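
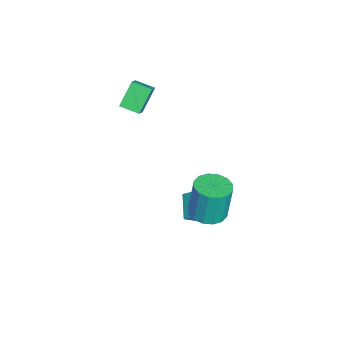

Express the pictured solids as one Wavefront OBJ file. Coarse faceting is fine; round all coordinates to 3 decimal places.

v -3.124 -1.378 4.278
v -2.3 -1.432 4.927
v -2.851 -0.312 4.02
v -2.027 -0.367 4.669
v -2.193 -1.913 3.051
v -1.369 -1.968 3.7
v -1.92 -0.848 2.793
v -1.096 -0.902 3.442
v -0.589 2.345 -2.916
v -0.135 3.717 -1.697
v 0.738 2.571 -3.664
v 1.192 3.942 -2.446
v -0.012 1.478 -2.154
v 0.442 2.849 -0.936
v 1.315 1.703 -2.903
v 1.769 3.075 -1.684
v 2.912 3.093 -0.346
v 3.851 3.463 -0.336
v 3.728 3.717 1.816
v 2.788 3.347 1.806
v 3.543 3.88 -0.403
v 3.42 4.133 1.749
v 3.065 4.085 -0.454
v 2.942 4.339 1.697
v 2.546 4.025 -0.477
v 2.423 4.279 1.675
v 2.125 3.716 -0.464
v 2.002 3.969 1.687
v 1.915 3.239 -0.42
v 1.792 3.493 1.732
v 1.972 2.723 -0.356
v 1.849 2.977 1.796
v 2.28 2.307 -0.289
v 2.157 2.56 1.863
v 2.758 2.101 -0.237
v 2.635 2.355 1.914
v 3.277 2.161 -0.215
v 3.154 2.415 1.937
v 3.698 2.471 -0.227
v 3.575 2.724 1.924
v 3.908 2.947 -0.272
v 3.785 3.201 1.88
f 2 4 1
f 5 2 1
f 1 4 3
f 3 5 1
f 2 8 4
f 6 2 5
f 6 8 2
f 4 8 3
f 7 5 3
f 3 8 7
f 7 6 5
f 8 6 7
f 10 12 9
f 13 10 9
f 9 12 11
f 11 13 9
f 10 16 12
f 14 10 13
f 14 16 10
f 12 16 11
f 15 13 11
f 11 16 15
f 15 14 13
f 16 14 15
f 18 17 21
f 18 21 19
f 19 21 22
f 19 22 20
f 21 17 23
f 21 23 22
f 22 23 24
f 22 24 20
f 23 17 25
f 23 25 24
f 24 25 26
f 24 26 20
f 25 17 27
f 25 27 26
f 26 27 28
f 26 28 20
f 27 17 29
f 27 29 28
f 28 29 30
f 28 30 20
f 29 17 31
f 29 31 30
f 30 31 32
f 30 32 20
f 31 17 33
f 31 33 32
f 32 33 34
f 32 34 20
f 33 17 35
f 33 35 34
f 34 35 36
f 34 36 20
f 35 17 37
f 35 37 36
f 36 37 38
f 36 38 20
f 37 17 39
f 37 39 38
f 38 39 40
f 38 40 20
f 39 17 41
f 39 41 40
f 40 41 42
f 40 42 20
f 41 17 18
f 41 18 42
f 42 18 19
f 42 19 20



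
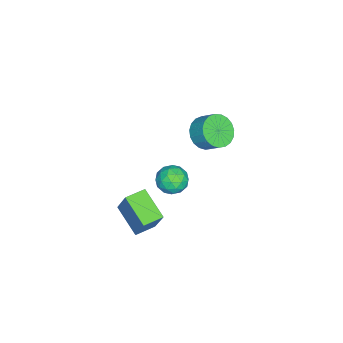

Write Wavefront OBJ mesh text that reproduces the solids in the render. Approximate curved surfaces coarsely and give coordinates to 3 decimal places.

v 0.036 -5.202 -2.544
v 0.545 -4.593 -0.918
v -0.857 -4.461 -2.542
v -0.348 -3.852 -0.916
v 1.108 -3.908 -3.364
v 1.617 -3.299 -1.738
v 0.215 -3.167 -3.362
v 0.724 -2.558 -1.736
v -3.227 -3.061 -3.341
v -2.79 -2.388 -2.881
v -2.87 -4.032 -2.259
v -2.433 -3.359 -1.799
v -3.355 -3.343 -1.876
v -3.575 -2.743 -2.545
v -2.085 -3.677 -2.595
v -2.305 -3.077 -3.264
v -2.084 -2.768 -2.42
v -2.869 -2.562 -1.976
v -2.791 -3.858 -3.164
v -3.576 -3.652 -2.72
v -3.04 -2.639 -3.206
v -2.62 -3.781 -1.934
v -3.162 -3.771 -1.979
v -2.905 -3.375 -1.709
v -3.501 -2.848 -3.009
v -3.244 -2.452 -2.739
v -3.577 -3.013 -2.148
v -2.416 -3.968 -2.401
v -2.159 -3.572 -2.131
v -2.755 -3.045 -3.431
v -2.498 -2.649 -3.161
v -2.083 -3.407 -2.992
v -2.368 -2.467 -2.665
v -2.158 -3.038 -2.029
v -1.953 -3.225 -2.496
v -2.083 -2.872 -2.89
v -2.829 -2.346 -2.404
v -2.619 -2.916 -1.768
v -3.161 -2.907 -1.813
v -3.291 -2.554 -2.206
v -2.414 -2.569 -2.133
v -3.041 -3.504 -3.372
v -2.831 -4.074 -2.736
v -2.369 -3.866 -2.934
v -2.499 -3.513 -3.327
v -3.502 -3.382 -3.111
v -3.292 -3.953 -2.475
v -3.577 -3.548 -2.25
v -3.707 -3.195 -2.644
v -3.246 -3.851 -3.007
v -1.605 -1.137 3.442
v -0.853 -1.673 3.701
v -0.562 -0.919 4.417
v -1.315 -0.383 4.158
v -0.699 -1.452 3.406
v -0.408 -0.698 4.122
v -0.703 -1.177 3.117
v -0.412 -0.423 3.833
v -0.863 -0.894 2.884
v -0.572 -0.14 3.601
v -1.151 -0.654 2.748
v -0.86 0.1 3.465
v -1.517 -0.497 2.732
v -1.226 0.257 3.448
v -1.899 -0.451 2.838
v -1.608 0.304 3.555
v -2.23 -0.523 3.049
v -1.939 0.231 3.766
v -2.453 -0.702 3.328
v -2.163 0.052 4.044
v -2.53 -0.956 3.626
v -2.239 -0.202 4.343
v -2.447 -1.241 3.893
v -2.156 -0.487 4.609
v -2.218 -1.508 4.081
v -1.927 -0.754 4.798
v -1.883 -1.711 4.159
v -1.592 -0.957 4.876
v -1.5 -1.815 4.113
v -1.209 -1.061 4.829
v -1.136 -1.802 3.951
v -0.845 -1.048 4.667
f 2 4 1
f 5 2 1
f 1 4 3
f 3 5 1
f 2 8 4
f 6 2 5
f 6 8 2
f 4 8 3
f 7 5 3
f 3 8 7
f 7 6 5
f 8 6 7
f 9 46 25
f 46 20 49
f 25 49 14
f 46 49 25
f 9 25 21
f 25 14 26
f 21 26 10
f 25 26 21
f 9 21 30
f 21 10 31
f 30 31 16
f 21 31 30
f 9 30 42
f 30 16 45
f 42 45 19
f 30 45 42
f 9 42 46
f 42 19 50
f 46 50 20
f 42 50 46
f 10 26 37
f 26 14 40
f 37 40 18
f 26 40 37
f 14 49 27
f 49 20 48
f 27 48 13
f 49 48 27
f 20 50 47
f 50 19 43
f 47 43 11
f 50 43 47
f 19 45 44
f 45 16 32
f 44 32 15
f 45 32 44
f 16 31 36
f 31 10 33
f 36 33 17
f 31 33 36
f 12 38 24
f 38 18 39
f 24 39 13
f 38 39 24
f 12 24 22
f 24 13 23
f 22 23 11
f 24 23 22
f 12 22 29
f 22 11 28
f 29 28 15
f 22 28 29
f 12 29 34
f 29 15 35
f 34 35 17
f 29 35 34
f 12 34 38
f 34 17 41
f 38 41 18
f 34 41 38
f 13 39 27
f 39 18 40
f 27 40 14
f 39 40 27
f 11 23 47
f 23 13 48
f 47 48 20
f 23 48 47
f 15 28 44
f 28 11 43
f 44 43 19
f 28 43 44
f 17 35 36
f 35 15 32
f 36 32 16
f 35 32 36
f 18 41 37
f 41 17 33
f 37 33 10
f 41 33 37
f 52 51 55
f 52 55 53
f 53 55 56
f 53 56 54
f 55 51 57
f 55 57 56
f 56 57 58
f 56 58 54
f 57 51 59
f 57 59 58
f 58 59 60
f 58 60 54
f 59 51 61
f 59 61 60
f 60 61 62
f 60 62 54
f 61 51 63
f 61 63 62
f 62 63 64
f 62 64 54
f 63 51 65
f 63 65 64
f 64 65 66
f 64 66 54
f 65 51 67
f 65 67 66
f 66 67 68
f 66 68 54
f 67 51 69
f 67 69 68
f 68 69 70
f 68 70 54
f 69 51 71
f 69 71 70
f 70 71 72
f 70 72 54
f 71 51 73
f 71 73 72
f 72 73 74
f 72 74 54
f 73 51 75
f 73 75 74
f 74 75 76
f 74 76 54
f 75 51 77
f 75 77 76
f 76 77 78
f 76 78 54
f 77 51 79
f 77 79 78
f 78 79 80
f 78 80 54
f 79 51 81
f 79 81 80
f 80 81 82
f 80 82 54
f 81 51 52
f 81 52 82
f 82 52 53
f 82 53 54



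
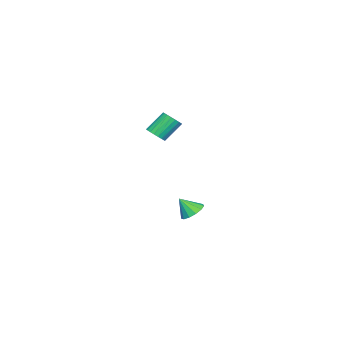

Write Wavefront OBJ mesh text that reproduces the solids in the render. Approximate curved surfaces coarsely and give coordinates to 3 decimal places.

v -2.065 3.255 -3.257
v -1.698 2.793 -3.688
v -1.835 2.605 -2.363
v -1.425 3.07 -3.556
v -1.354 3.406 -3.329
v -1.509 3.695 -3.08
v -1.84 3.843 -2.887
v -2.243 3.805 -2.812
v -2.589 3.593 -2.878
v -2.768 3.273 -3.064
v -2.724 2.948 -3.312
v -2.471 2.72 -3.543
v -2.088 2.663 -3.683
v 1.104 2.719 3.211
v 1.444 2.461 3.604
v 0.757 3.044 4.582
v 0.416 3.301 4.189
v 1.562 2.668 3.563
v 0.874 3.251 4.541
v 1.6 2.883 3.462
v 0.912 3.466 4.44
v 1.553 3.07 3.317
v 0.865 3.653 4.295
v 1.428 3.196 3.154
v 0.74 3.779 4.132
v 1.246 3.24 3.001
v 0.559 3.823 3.978
v 1.041 3.193 2.884
v 0.353 3.776 3.862
v 0.846 3.064 2.823
v 0.158 3.647 3.801
v 0.696 2.876 2.83
v 0.008 3.459 3.808
v 0.616 2.66 2.903
v -0.072 3.243 3.881
v 0.621 2.454 3.029
v -0.067 3.037 4.007
v 0.709 2.294 3.186
v 0.021 2.877 4.164
v 0.865 2.208 3.348
v 0.178 2.791 4.326
v 1.063 2.209 3.486
v 0.376 2.792 4.464
v 1.268 2.299 3.577
v 0.58 2.882 4.554
f 2 1 4
f 2 4 3
f 4 1 5
f 4 5 3
f 5 1 6
f 5 6 3
f 6 1 7
f 6 7 3
f 7 1 8
f 7 8 3
f 8 1 9
f 8 9 3
f 9 1 10
f 9 10 3
f 10 1 11
f 10 11 3
f 11 1 12
f 11 12 3
f 12 1 13
f 12 13 3
f 13 1 2
f 13 2 3
f 15 14 18
f 15 18 16
f 16 18 19
f 16 19 17
f 18 14 20
f 18 20 19
f 19 20 21
f 19 21 17
f 20 14 22
f 20 22 21
f 21 22 23
f 21 23 17
f 22 14 24
f 22 24 23
f 23 24 25
f 23 25 17
f 24 14 26
f 24 26 25
f 25 26 27
f 25 27 17
f 26 14 28
f 26 28 27
f 27 28 29
f 27 29 17
f 28 14 30
f 28 30 29
f 29 30 31
f 29 31 17
f 30 14 32
f 30 32 31
f 31 32 33
f 31 33 17
f 32 14 34
f 32 34 33
f 33 34 35
f 33 35 17
f 34 14 36
f 34 36 35
f 35 36 37
f 35 37 17
f 36 14 38
f 36 38 37
f 37 38 39
f 37 39 17
f 38 14 40
f 38 40 39
f 39 40 41
f 39 41 17
f 40 14 42
f 40 42 41
f 41 42 43
f 41 43 17
f 42 14 44
f 42 44 43
f 43 44 45
f 43 45 17
f 44 14 15
f 44 15 45
f 45 15 16
f 45 16 17



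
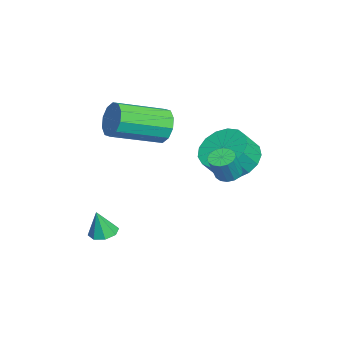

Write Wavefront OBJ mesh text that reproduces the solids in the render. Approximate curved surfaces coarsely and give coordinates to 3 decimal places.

v -3.389 -0.726 0.676
v -3.046 -0.327 1.292
v -2.188 -2.155 2
v -2.531 -2.554 1.384
v -3.498 -0.481 1.441
v -2.641 -2.31 2.148
v -3.909 -0.729 1.297
v -3.051 -2.558 2.005
v -4.121 -0.976 0.917
v -3.263 -2.805 1.624
v -4.053 -1.127 0.444
v -3.195 -2.956 1.151
v -3.732 -1.125 0.06
v -2.874 -2.953 0.768
v -3.279 -0.97 -0.088
v -2.422 -2.799 0.619
v -2.869 -0.722 0.055
v -2.011 -2.551 0.763
v -2.657 -0.475 0.436
v -1.799 -2.304 1.143
v -2.725 -0.324 0.909
v -1.867 -2.153 1.616
v -0.26 1.869 0.085
v 0.208 1.846 -0.116
v 0.629 1.608 0.895
v 0.16 1.631 1.095
v 0.177 2.098 -0.043
v 0.598 1.86 0.967
v 0.029 2.289 0.063
v 0.449 2.051 1.074
v -0.197 2.367 0.176
v 0.224 2.129 1.186
v -0.44 2.312 0.264
v -0.019 2.074 1.274
v -0.634 2.138 0.304
v -0.214 1.9 1.314
v -0.729 1.892 0.285
v -0.308 1.654 1.296
v -0.698 1.64 0.213
v -0.277 1.402 1.223
v -0.549 1.449 0.106
v -0.129 1.211 1.117
v -0.324 1.371 -0.006
v 0.097 1.133 1.004
v -0.081 1.426 -0.094
v 0.34 1.188 0.916
v 0.114 1.6 -0.134
v 0.534 1.362 0.876
v -3.378 1.986 -0.967
v -2.969 1.277 -1.625
v -2.513 0.766 -0.79
v -2.922 1.474 -0.133
v -2.616 1.634 -1.599
v -2.16 1.123 -0.764
v -2.438 2.072 -1.428
v -1.982 1.561 -0.593
v -2.476 2.49 -1.151
v -2.02 1.979 -0.316
v -2.72 2.793 -0.833
v -2.264 2.281 0.002
v -3.115 2.91 -0.545
v -2.659 2.399 0.29
v -3.57 2.816 -0.354
v -3.114 2.305 0.481
v -3.981 2.532 -0.304
v -3.525 2.02 0.531
v -4.254 2.122 -0.405
v -3.798 1.611 0.43
v -4.327 1.682 -0.636
v -3.871 1.17 0.199
v -4.182 1.311 -0.942
v -3.726 0.799 -0.107
v -3.853 1.094 -1.254
v -3.397 0.583 -0.42
v -3.415 1.082 -1.501
v -2.959 0.571 -0.666
v -0.305 -2.627 -3.254
v 0.256 -2.487 -3.301
v -0.155 -2.853 -2.146
v 0.002 -2.138 -3.196
v -0.432 -2.076 -3.124
v -0.791 -2.337 -3.128
v -0.866 -2.767 -3.206
v -0.612 -3.116 -3.312
v -0.178 -3.178 -3.383
v 0.181 -2.918 -3.379
f 2 1 5
f 2 5 3
f 3 5 6
f 3 6 4
f 5 1 7
f 5 7 6
f 6 7 8
f 6 8 4
f 7 1 9
f 7 9 8
f 8 9 10
f 8 10 4
f 9 1 11
f 9 11 10
f 10 11 12
f 10 12 4
f 11 1 13
f 11 13 12
f 12 13 14
f 12 14 4
f 13 1 15
f 13 15 14
f 14 15 16
f 14 16 4
f 15 1 17
f 15 17 16
f 16 17 18
f 16 18 4
f 17 1 19
f 17 19 18
f 18 19 20
f 18 20 4
f 19 1 21
f 19 21 20
f 20 21 22
f 20 22 4
f 21 1 2
f 21 2 22
f 22 2 3
f 22 3 4
f 24 23 27
f 24 27 25
f 25 27 28
f 25 28 26
f 27 23 29
f 27 29 28
f 28 29 30
f 28 30 26
f 29 23 31
f 29 31 30
f 30 31 32
f 30 32 26
f 31 23 33
f 31 33 32
f 32 33 34
f 32 34 26
f 33 23 35
f 33 35 34
f 34 35 36
f 34 36 26
f 35 23 37
f 35 37 36
f 36 37 38
f 36 38 26
f 37 23 39
f 37 39 38
f 38 39 40
f 38 40 26
f 39 23 41
f 39 41 40
f 40 41 42
f 40 42 26
f 41 23 43
f 41 43 42
f 42 43 44
f 42 44 26
f 43 23 45
f 43 45 44
f 44 45 46
f 44 46 26
f 45 23 47
f 45 47 46
f 46 47 48
f 46 48 26
f 47 23 24
f 47 24 48
f 48 24 25
f 48 25 26
f 50 49 53
f 50 53 51
f 51 53 54
f 51 54 52
f 53 49 55
f 53 55 54
f 54 55 56
f 54 56 52
f 55 49 57
f 55 57 56
f 56 57 58
f 56 58 52
f 57 49 59
f 57 59 58
f 58 59 60
f 58 60 52
f 59 49 61
f 59 61 60
f 60 61 62
f 60 62 52
f 61 49 63
f 61 63 62
f 62 63 64
f 62 64 52
f 63 49 65
f 63 65 64
f 64 65 66
f 64 66 52
f 65 49 67
f 65 67 66
f 66 67 68
f 66 68 52
f 67 49 69
f 67 69 68
f 68 69 70
f 68 70 52
f 69 49 71
f 69 71 70
f 70 71 72
f 70 72 52
f 71 49 73
f 71 73 72
f 72 73 74
f 72 74 52
f 73 49 75
f 73 75 74
f 74 75 76
f 74 76 52
f 75 49 50
f 75 50 76
f 76 50 51
f 76 51 52
f 78 77 80
f 78 80 79
f 80 77 81
f 80 81 79
f 81 77 82
f 81 82 79
f 82 77 83
f 82 83 79
f 83 77 84
f 83 84 79
f 84 77 85
f 84 85 79
f 85 77 86
f 85 86 79
f 86 77 78
f 86 78 79



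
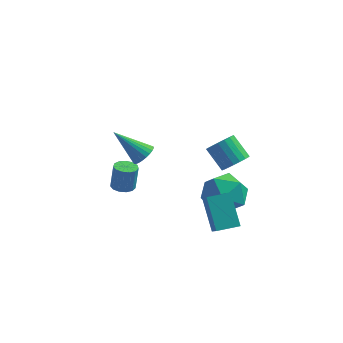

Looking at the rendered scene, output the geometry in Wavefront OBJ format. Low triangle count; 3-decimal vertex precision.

v 0.075 1.421 -2.801
v 1.11 1.831 -2.279
v 1.09 -0.071 -3.641
v 2.125 0.339 -3.119
v 1.237 -0.15 -2.423
v 0.609 0.772 -1.903
v 1.591 0.988 -4.017
v 0.963 1.91 -3.497
v 2.047 1.563 -3.03
v 1.828 0.86 -2.044
v 0.372 0.9 -3.876
v 0.153 0.197 -2.89
v -3.814 1.511 -3.915
v -3.229 1.559 -3.972
v -3.12 1.757 -2.681
v -3.706 1.709 -2.625
v -3.352 1.866 -4.008
v -3.244 2.063 -2.718
v -3.622 2.06 -4.015
v -3.513 2.257 -2.725
v -3.953 2.08 -3.991
v -3.844 2.277 -2.7
v -4.24 1.919 -3.942
v -4.131 2.117 -2.651
v -4.392 1.629 -3.885
v -4.283 1.826 -2.594
v -4.36 1.301 -3.837
v -4.252 1.499 -2.547
v -4.155 1.04 -3.815
v -4.047 1.238 -2.524
v -3.842 0.929 -3.824
v -3.734 1.127 -2.533
v -3.52 1.002 -3.862
v -3.412 1.2 -2.572
v -3.292 1.237 -3.917
v -3.183 1.435 -2.627
v -2.853 1.717 -1.652
v -2.422 1.639 -1.172
v -4.287 1.803 -0.348
v -2.426 1.891 -1.194
v -2.496 2.118 -1.286
v -2.62 2.283 -1.433
v -2.779 2.362 -1.614
v -2.95 2.342 -1.8
v -3.106 2.228 -1.964
v -3.224 2.036 -2.08
v -3.285 1.795 -2.132
v -3.28 1.542 -2.11
v -3.211 1.316 -2.019
v -3.087 1.151 -1.871
v -2.927 1.072 -1.691
v -2.756 1.091 -1.504
v -2.6 1.206 -1.34
v -2.483 1.398 -1.224
v 2.211 -2.396 2.032
v 2.611 -1.835 2.071
v 1.808 -1.323 2.927
v 1.409 -1.884 2.888
v 2.415 -1.764 1.846
v 1.613 -1.252 2.701
v 2.179 -1.818 1.657
v 1.377 -1.306 2.512
v 1.95 -1.986 1.542
v 1.147 -1.475 2.398
v 1.772 -2.236 1.525
v 0.969 -1.725 2.38
v 1.681 -2.518 1.608
v 0.878 -2.006 2.463
v 1.695 -2.775 1.775
v 0.893 -2.263 2.631
v 1.812 -2.957 1.993
v 1.009 -2.445 2.849
v 2.007 -3.028 2.219
v 1.205 -2.516 3.074
v 2.243 -2.974 2.408
v 1.441 -2.462 3.263
v 2.473 -2.805 2.522
v 1.67 -2.294 3.378
v 2.651 -2.555 2.54
v 1.848 -2.044 3.395
v 2.742 -2.274 2.457
v 1.939 -1.762 3.312
v 2.727 -2.017 2.289
v 1.925 -1.505 3.145
v 0.623 -1.709 -1.193
v 0.949 -2.353 -0.53
v 1.569 -1.17 -1.134
v 1.895 -1.814 -0.471
v 1.285 -2.726 -2.509
v 1.611 -3.37 -1.846
v 2.231 -2.187 -2.45
v 2.557 -2.831 -1.787
f 1 12 6
f 1 6 2
f 1 2 8
f 1 8 11
f 1 11 12
f 2 6 10
f 6 12 5
f 12 11 3
f 11 8 7
f 8 2 9
f 4 10 5
f 4 5 3
f 4 3 7
f 4 7 9
f 4 9 10
f 5 10 6
f 3 5 12
f 7 3 11
f 9 7 8
f 10 9 2
f 14 13 17
f 14 17 15
f 15 17 18
f 15 18 16
f 17 13 19
f 17 19 18
f 18 19 20
f 18 20 16
f 19 13 21
f 19 21 20
f 20 21 22
f 20 22 16
f 21 13 23
f 21 23 22
f 22 23 24
f 22 24 16
f 23 13 25
f 23 25 24
f 24 25 26
f 24 26 16
f 25 13 27
f 25 27 26
f 26 27 28
f 26 28 16
f 27 13 29
f 27 29 28
f 28 29 30
f 28 30 16
f 29 13 31
f 29 31 30
f 30 31 32
f 30 32 16
f 31 13 33
f 31 33 32
f 32 33 34
f 32 34 16
f 33 13 35
f 33 35 34
f 34 35 36
f 34 36 16
f 35 13 14
f 35 14 36
f 36 14 15
f 36 15 16
f 38 37 40
f 38 40 39
f 40 37 41
f 40 41 39
f 41 37 42
f 41 42 39
f 42 37 43
f 42 43 39
f 43 37 44
f 43 44 39
f 44 37 45
f 44 45 39
f 45 37 46
f 45 46 39
f 46 37 47
f 46 47 39
f 47 37 48
f 47 48 39
f 48 37 49
f 48 49 39
f 49 37 50
f 49 50 39
f 50 37 51
f 50 51 39
f 51 37 52
f 51 52 39
f 52 37 53
f 52 53 39
f 53 37 54
f 53 54 39
f 54 37 38
f 54 38 39
f 56 55 59
f 56 59 57
f 57 59 60
f 57 60 58
f 59 55 61
f 59 61 60
f 60 61 62
f 60 62 58
f 61 55 63
f 61 63 62
f 62 63 64
f 62 64 58
f 63 55 65
f 63 65 64
f 64 65 66
f 64 66 58
f 65 55 67
f 65 67 66
f 66 67 68
f 66 68 58
f 67 55 69
f 67 69 68
f 68 69 70
f 68 70 58
f 69 55 71
f 69 71 70
f 70 71 72
f 70 72 58
f 71 55 73
f 71 73 72
f 72 73 74
f 72 74 58
f 73 55 75
f 73 75 74
f 74 75 76
f 74 76 58
f 75 55 77
f 75 77 76
f 76 77 78
f 76 78 58
f 77 55 79
f 77 79 78
f 78 79 80
f 78 80 58
f 79 55 81
f 79 81 80
f 80 81 82
f 80 82 58
f 81 55 83
f 81 83 82
f 82 83 84
f 82 84 58
f 83 55 56
f 83 56 84
f 84 56 57
f 84 57 58
f 86 88 85
f 89 86 85
f 85 88 87
f 87 89 85
f 86 92 88
f 90 86 89
f 90 92 86
f 88 92 87
f 91 89 87
f 87 92 91
f 91 90 89
f 92 90 91



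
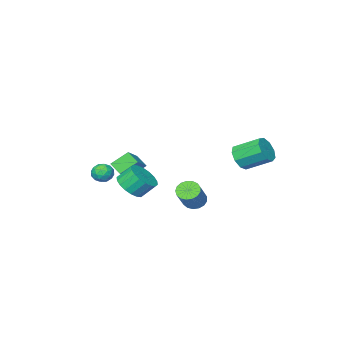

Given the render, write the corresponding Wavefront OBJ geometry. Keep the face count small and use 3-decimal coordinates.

v -0.921 2.925 0.485
v -0.435 3.515 0.093
v -1.252 4.726 0.902
v -1.739 4.135 1.295
v -0.916 3.405 -0.228
v -1.733 4.616 0.581
v -1.399 3.07 -0.215
v -2.216 4.281 0.594
v -1.659 2.667 0.126
v -2.476 3.878 0.935
v -1.573 2.384 0.635
v -2.391 3.595 1.444
v -1.183 2.355 1.074
v -2.001 3.565 1.883
v -0.67 2.592 1.238
v -1.488 3.802 2.047
v -0.275 2.984 1.049
v -1.092 4.195 1.858
v -0.182 3.349 0.597
v -0.999 4.56 1.406
v 3.49 -3.1 -1.42
v 3.912 -3.273 -1.943
v 2.908 -4.047 -1.577
v 3.33 -4.22 -2.1
v 3.568 -4.22 -1.449
v 3.928 -3.635 -1.351
v 2.892 -3.685 -2.169
v 3.252 -3.1 -2.071
v 3.542 -3.634 -2.406
v 3.96 -3.965 -1.961
v 2.86 -3.355 -1.559
v 3.278 -3.686 -1.114
v 3.752 -3.103 -1.668
v 3.068 -4.217 -1.852
v 3.208 -4.217 -1.469
v 3.456 -4.318 -1.777
v 3.762 -3.316 -1.32
v 4.009 -3.417 -1.628
v 3.807 -3.974 -1.337
v 2.811 -3.903 -1.892
v 3.058 -4.004 -2.2
v 3.364 -3.002 -1.743
v 3.612 -3.103 -2.051
v 3.013 -3.346 -2.183
v 3.783 -3.417 -2.247
v 3.44 -3.974 -2.34
v 3.183 -3.66 -2.38
v 3.395 -3.316 -2.323
v 4.028 -3.611 -1.986
v 3.686 -4.168 -2.078
v 3.826 -4.168 -1.695
v 4.038 -3.824 -1.638
v 3.811 -3.824 -2.258
v 3.134 -3.152 -1.442
v 2.792 -3.709 -1.534
v 2.782 -3.496 -1.882
v 2.994 -3.152 -1.825
v 3.38 -3.346 -1.18
v 3.037 -3.903 -1.273
v 3.425 -4.004 -1.197
v 3.637 -3.66 -1.14
v 3.009 -3.496 -1.262
v 2.034 -3.093 -2.277
v 2.125 -3.846 -1.756
v 1.154 -2.639 -1.467
v 1.244 -3.392 -0.946
v 3.156 -2.388 -1.454
v 3.246 -3.141 -0.933
v 2.275 -1.934 -0.644
v 2.366 -2.687 -0.123
v 4.242 -0.005 -1.278
v 5.076 0.237 -0.87
v 4.513 0.768 -0.034
v 3.678 0.525 -0.442
v 4.999 0.567 -1.131
v 4.435 1.097 -0.295
v 4.771 0.782 -1.422
v 4.208 1.313 -0.585
v 4.439 0.842 -1.683
v 3.875 1.373 -0.846
v 4.068 0.734 -1.865
v 3.504 1.265 -1.028
v 3.731 0.48 -1.93
v 3.167 1.011 -1.093
v 3.495 0.129 -1.867
v 2.932 0.66 -1.03
v 3.407 -0.248 -1.686
v 2.844 0.283 -0.85
v 3.485 -0.577 -1.425
v 2.921 -0.047 -0.589
v 3.712 -0.793 -1.135
v 3.149 -0.262 -0.298
v 4.045 -0.853 -0.874
v 3.481 -0.322 -0.037
v 4.416 -0.745 -0.692
v 3.852 -0.214 0.145
v 4.753 -0.491 -0.627
v 4.189 0.04 0.21
v 4.988 -0.14 -0.69
v 4.425 0.391 0.147
v 1.01 1.465 -2.663
v 1.569 1.202 -2.971
v 2.549 1.853 -1.744
v 1.99 2.115 -1.437
v 1.538 1.502 -3.106
v 2.519 2.153 -1.879
v 1.386 1.794 -3.139
v 2.367 2.444 -1.912
v 1.148 2.01 -3.063
v 2.129 2.66 -1.836
v 0.879 2.101 -2.896
v 1.859 2.752 -1.669
v 0.639 2.046 -2.676
v 1.619 2.697 -1.449
v 0.484 1.859 -2.452
v 1.465 2.509 -1.225
v 0.45 1.581 -2.277
v 1.43 2.231 -1.05
v 0.544 1.276 -2.191
v 1.524 1.927 -0.964
v 0.744 1.015 -2.213
v 1.725 1.665 -0.986
v 1.006 0.856 -2.338
v 1.986 1.507 -1.111
v 1.268 0.837 -2.537
v 2.249 1.488 -1.311
v 1.471 0.962 -2.766
v 2.452 1.613 -1.539
f 2 1 5
f 2 5 3
f 3 5 6
f 3 6 4
f 5 1 7
f 5 7 6
f 6 7 8
f 6 8 4
f 7 1 9
f 7 9 8
f 8 9 10
f 8 10 4
f 9 1 11
f 9 11 10
f 10 11 12
f 10 12 4
f 11 1 13
f 11 13 12
f 12 13 14
f 12 14 4
f 13 1 15
f 13 15 14
f 14 15 16
f 14 16 4
f 15 1 17
f 15 17 16
f 16 17 18
f 16 18 4
f 17 1 19
f 17 19 18
f 18 19 20
f 18 20 4
f 19 1 2
f 19 2 20
f 20 2 3
f 20 3 4
f 21 58 37
f 58 32 61
f 37 61 26
f 58 61 37
f 21 37 33
f 37 26 38
f 33 38 22
f 37 38 33
f 21 33 42
f 33 22 43
f 42 43 28
f 33 43 42
f 21 42 54
f 42 28 57
f 54 57 31
f 42 57 54
f 21 54 58
f 54 31 62
f 58 62 32
f 54 62 58
f 22 38 49
f 38 26 52
f 49 52 30
f 38 52 49
f 26 61 39
f 61 32 60
f 39 60 25
f 61 60 39
f 32 62 59
f 62 31 55
f 59 55 23
f 62 55 59
f 31 57 56
f 57 28 44
f 56 44 27
f 57 44 56
f 28 43 48
f 43 22 45
f 48 45 29
f 43 45 48
f 24 50 36
f 50 30 51
f 36 51 25
f 50 51 36
f 24 36 34
f 36 25 35
f 34 35 23
f 36 35 34
f 24 34 41
f 34 23 40
f 41 40 27
f 34 40 41
f 24 41 46
f 41 27 47
f 46 47 29
f 41 47 46
f 24 46 50
f 46 29 53
f 50 53 30
f 46 53 50
f 25 51 39
f 51 30 52
f 39 52 26
f 51 52 39
f 23 35 59
f 35 25 60
f 59 60 32
f 35 60 59
f 27 40 56
f 40 23 55
f 56 55 31
f 40 55 56
f 29 47 48
f 47 27 44
f 48 44 28
f 47 44 48
f 30 53 49
f 53 29 45
f 49 45 22
f 53 45 49
f 64 66 63
f 67 64 63
f 63 66 65
f 65 67 63
f 64 70 66
f 68 64 67
f 68 70 64
f 66 70 65
f 69 67 65
f 65 70 69
f 69 68 67
f 70 68 69
f 72 71 75
f 72 75 73
f 73 75 76
f 73 76 74
f 75 71 77
f 75 77 76
f 76 77 78
f 76 78 74
f 77 71 79
f 77 79 78
f 78 79 80
f 78 80 74
f 79 71 81
f 79 81 80
f 80 81 82
f 80 82 74
f 81 71 83
f 81 83 82
f 82 83 84
f 82 84 74
f 83 71 85
f 83 85 84
f 84 85 86
f 84 86 74
f 85 71 87
f 85 87 86
f 86 87 88
f 86 88 74
f 87 71 89
f 87 89 88
f 88 89 90
f 88 90 74
f 89 71 91
f 89 91 90
f 90 91 92
f 90 92 74
f 91 71 93
f 91 93 92
f 92 93 94
f 92 94 74
f 93 71 95
f 93 95 94
f 94 95 96
f 94 96 74
f 95 71 97
f 95 97 96
f 96 97 98
f 96 98 74
f 97 71 99
f 97 99 98
f 98 99 100
f 98 100 74
f 99 71 72
f 99 72 100
f 100 72 73
f 100 73 74
f 102 101 105
f 102 105 103
f 103 105 106
f 103 106 104
f 105 101 107
f 105 107 106
f 106 107 108
f 106 108 104
f 107 101 109
f 107 109 108
f 108 109 110
f 108 110 104
f 109 101 111
f 109 111 110
f 110 111 112
f 110 112 104
f 111 101 113
f 111 113 112
f 112 113 114
f 112 114 104
f 113 101 115
f 113 115 114
f 114 115 116
f 114 116 104
f 115 101 117
f 115 117 116
f 116 117 118
f 116 118 104
f 117 101 119
f 117 119 118
f 118 119 120
f 118 120 104
f 119 101 121
f 119 121 120
f 120 121 122
f 120 122 104
f 121 101 123
f 121 123 122
f 122 123 124
f 122 124 104
f 123 101 125
f 123 125 124
f 124 125 126
f 124 126 104
f 125 101 127
f 125 127 126
f 126 127 128
f 126 128 104
f 127 101 102
f 127 102 128
f 128 102 103
f 128 103 104



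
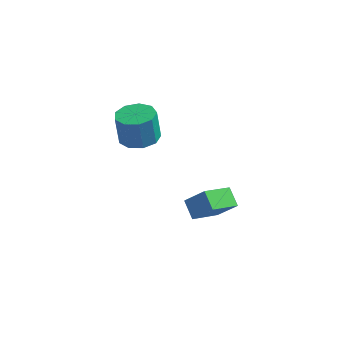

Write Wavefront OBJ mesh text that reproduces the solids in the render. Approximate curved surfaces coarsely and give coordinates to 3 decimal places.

v 3.19 0.948 -2.788
v 2.587 -0.072 -2.229
v 3.917 0.941 -2.016
v 3.313 -0.079 -1.457
v 3.647 0.439 -3.223
v 3.043 -0.581 -2.664
v 4.373 0.432 -2.451
v 3.77 -0.588 -1.892
v 1.112 -0.457 1.252
v 1.485 0.171 1.265
v 1.32 0.244 2.421
v 0.948 -0.383 2.408
v 1 0.262 1.19
v 0.835 0.335 2.346
v 0.567 0.017 1.144
v 0.402 0.09 2.3
v 0.39 -0.45 1.148
v 0.225 -0.376 2.304
v 0.551 -0.92 1.201
v 0.386 -0.846 2.357
v 0.974 -1.173 1.278
v 0.809 -1.099 2.434
v 1.462 -1.091 1.342
v 1.297 -1.017 2.498
v 1.787 -0.712 1.365
v 1.622 -0.639 2.521
v 1.796 -0.214 1.334
v 1.631 -0.14 2.49
f 2 4 1
f 5 2 1
f 1 4 3
f 3 5 1
f 2 8 4
f 6 2 5
f 6 8 2
f 4 8 3
f 7 5 3
f 3 8 7
f 7 6 5
f 8 6 7
f 10 9 13
f 10 13 11
f 11 13 14
f 11 14 12
f 13 9 15
f 13 15 14
f 14 15 16
f 14 16 12
f 15 9 17
f 15 17 16
f 16 17 18
f 16 18 12
f 17 9 19
f 17 19 18
f 18 19 20
f 18 20 12
f 19 9 21
f 19 21 20
f 20 21 22
f 20 22 12
f 21 9 23
f 21 23 22
f 22 23 24
f 22 24 12
f 23 9 25
f 23 25 24
f 24 25 26
f 24 26 12
f 25 9 27
f 25 27 26
f 26 27 28
f 26 28 12
f 27 9 10
f 27 10 28
f 28 10 11
f 28 11 12



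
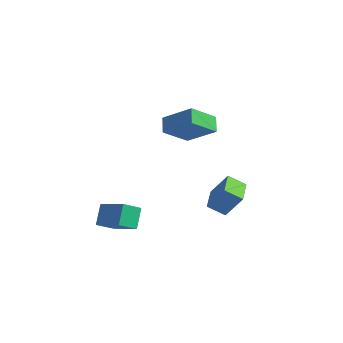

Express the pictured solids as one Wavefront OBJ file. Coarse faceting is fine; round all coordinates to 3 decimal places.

v 2.045 4.595 -2.315
v 1.499 3.877 -1.72
v 2.843 5.036 -1.049
v 2.297 4.318 -0.454
v 3.143 3.502 -2.626
v 2.597 2.784 -2.031
v 3.941 3.943 -1.36
v 3.395 3.225 -0.765
v 1.732 0.773 3.192
v 1.144 1.197 3.866
v 1.745 2.242 2.279
v 1.156 2.666 2.952
v 3.244 1.354 4.148
v 2.655 1.778 4.821
v 3.256 2.823 3.234
v 2.668 3.247 3.908
v -0.022 -0.624 -2.156
v -0.049 -1.646 -1.608
v 1.548 -0.388 -1.639
v 1.521 -1.41 -1.091
v 0.419 -1.21 -3.229
v 0.392 -2.232 -2.681
v 1.989 -0.974 -2.712
v 1.962 -1.996 -2.164
f 2 4 1
f 5 2 1
f 1 4 3
f 3 5 1
f 2 8 4
f 6 2 5
f 6 8 2
f 4 8 3
f 7 5 3
f 3 8 7
f 7 6 5
f 8 6 7
f 10 12 9
f 13 10 9
f 9 12 11
f 11 13 9
f 10 16 12
f 14 10 13
f 14 16 10
f 12 16 11
f 15 13 11
f 11 16 15
f 15 14 13
f 16 14 15
f 18 20 17
f 21 18 17
f 17 20 19
f 19 21 17
f 18 24 20
f 22 18 21
f 22 24 18
f 20 24 19
f 23 21 19
f 19 24 23
f 23 22 21
f 24 22 23



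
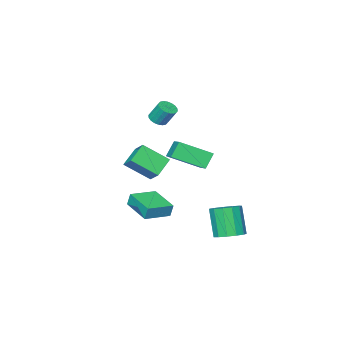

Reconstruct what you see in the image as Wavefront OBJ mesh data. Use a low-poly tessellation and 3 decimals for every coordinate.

v -3.295 1.962 -0.208
v -3.962 1.879 0.749
v -2.357 3.53 0.581
v -3.024 3.447 1.538
v -1.856 0.653 0.682
v -2.523 0.57 1.639
v -0.918 2.221 1.471
v -1.585 2.138 2.428
v -2.956 -1.398 2.657
v -2.593 -0.924 2.455
v -2.821 -0.288 3.542
v -3.184 -0.762 3.743
v -2.847 -0.853 2.36
v -3.075 -0.217 3.447
v -3.122 -0.89 2.324
v -3.351 -0.253 3.411
v -3.365 -1.027 2.353
v -3.593 -0.391 3.44
v -3.526 -1.238 2.443
v -3.755 -0.602 3.53
v -3.575 -1.481 2.575
v -3.803 -0.844 3.662
v -3.501 -1.707 2.723
v -3.729 -1.071 3.81
v -3.319 -1.872 2.858
v -3.547 -1.236 3.945
v -3.065 -1.943 2.953
v -3.293 -1.307 4.04
v -2.789 -1.907 2.989
v -3.018 -1.27 4.076
v -2.547 -1.769 2.96
v -2.775 -1.133 4.047
v -2.385 -1.558 2.87
v -2.614 -0.922 3.957
v -2.337 -1.316 2.738
v -2.565 -0.679 3.825
v -2.411 -1.089 2.59
v -2.639 -0.453 3.677
v -3.462 4.399 -4.847
v -2.769 4.945 -4.469
v -3.125 4.126 -2.635
v -3.818 3.581 -3.013
v -3.226 5.231 -4.43
v -3.582 4.412 -2.596
v -3.759 5.253 -4.523
v -4.115 4.434 -2.689
v -4.197 5.004 -4.72
v -4.553 4.185 -2.886
v -4.402 4.563 -4.956
v -4.758 3.744 -3.122
v -4.308 4.07 -5.158
v -4.664 3.251 -3.324
v -3.946 3.682 -5.262
v -4.302 2.863 -3.427
v -3.43 3.521 -5.233
v -3.786 2.702 -3.399
v -2.925 3.64 -5.082
v -3.281 2.821 -3.248
v -2.589 3.999 -4.856
v -2.945 3.18 -3.022
v -2.531 4.486 -4.628
v -2.887 3.667 -2.794
v -2.84 -1.812 -4.299
v -2.943 -1.641 -3.432
v -2.569 0.158 -4.655
v -2.671 0.329 -3.788
v -1.089 -2.009 -4.052
v -1.191 -1.838 -3.185
v -0.817 -0.039 -4.408
v -0.92 0.132 -3.541
v -3.674 -4.452 -1.141
v -3.457 -3.458 -0.364
v -4.811 -3.291 -2.307
v -4.594 -2.298 -1.53
v -2.466 -4.082 -1.95
v -2.249 -3.089 -1.173
v -3.603 -2.922 -3.116
v -3.386 -1.928 -2.339
f 2 4 1
f 5 2 1
f 1 4 3
f 3 5 1
f 2 8 4
f 6 2 5
f 6 8 2
f 4 8 3
f 7 5 3
f 3 8 7
f 7 6 5
f 8 6 7
f 10 9 13
f 10 13 11
f 11 13 14
f 11 14 12
f 13 9 15
f 13 15 14
f 14 15 16
f 14 16 12
f 15 9 17
f 15 17 16
f 16 17 18
f 16 18 12
f 17 9 19
f 17 19 18
f 18 19 20
f 18 20 12
f 19 9 21
f 19 21 20
f 20 21 22
f 20 22 12
f 21 9 23
f 21 23 22
f 22 23 24
f 22 24 12
f 23 9 25
f 23 25 24
f 24 25 26
f 24 26 12
f 25 9 27
f 25 27 26
f 26 27 28
f 26 28 12
f 27 9 29
f 27 29 28
f 28 29 30
f 28 30 12
f 29 9 31
f 29 31 30
f 30 31 32
f 30 32 12
f 31 9 33
f 31 33 32
f 32 33 34
f 32 34 12
f 33 9 35
f 33 35 34
f 34 35 36
f 34 36 12
f 35 9 37
f 35 37 36
f 36 37 38
f 36 38 12
f 37 9 10
f 37 10 38
f 38 10 11
f 38 11 12
f 40 39 43
f 40 43 41
f 41 43 44
f 41 44 42
f 43 39 45
f 43 45 44
f 44 45 46
f 44 46 42
f 45 39 47
f 45 47 46
f 46 47 48
f 46 48 42
f 47 39 49
f 47 49 48
f 48 49 50
f 48 50 42
f 49 39 51
f 49 51 50
f 50 51 52
f 50 52 42
f 51 39 53
f 51 53 52
f 52 53 54
f 52 54 42
f 53 39 55
f 53 55 54
f 54 55 56
f 54 56 42
f 55 39 57
f 55 57 56
f 56 57 58
f 56 58 42
f 57 39 59
f 57 59 58
f 58 59 60
f 58 60 42
f 59 39 61
f 59 61 60
f 60 61 62
f 60 62 42
f 61 39 40
f 61 40 62
f 62 40 41
f 62 41 42
f 64 66 63
f 67 64 63
f 63 66 65
f 65 67 63
f 64 70 66
f 68 64 67
f 68 70 64
f 66 70 65
f 69 67 65
f 65 70 69
f 69 68 67
f 70 68 69
f 72 74 71
f 75 72 71
f 71 74 73
f 73 75 71
f 72 78 74
f 76 72 75
f 76 78 72
f 74 78 73
f 77 75 73
f 73 78 77
f 77 76 75
f 78 76 77



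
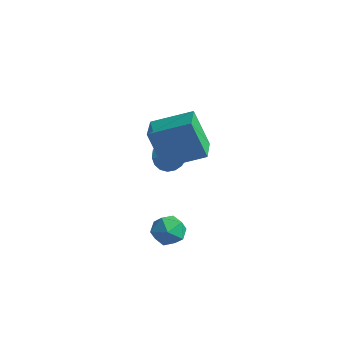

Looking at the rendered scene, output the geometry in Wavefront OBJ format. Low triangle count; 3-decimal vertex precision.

v -2.89 0.258 -0.037
v -2.515 0.686 -0.834
v -1.81 0.082 0.377
v -2.566 1.021 -0.559
v -2.681 1.204 -0.181
v -2.838 1.2 0.226
v -3.004 1.01 0.581
v -3.149 0.67 0.814
v -3.242 0.249 0.878
v -3.265 -0.171 0.761
v -3.214 -0.505 0.486
v -3.099 -0.689 0.107
v -2.943 -0.685 -0.3
v -2.776 -0.494 -0.655
v -2.632 -0.155 -0.887
v -2.539 0.267 -0.951
v -0.28 -2.818 1.807
v -1.039 -3.059 3.717
v -1.364 -1.51 1.541
v -2.123 -1.751 3.451
v 1.123 -1.509 2.529
v 0.364 -1.75 4.439
v 0.039 -0.201 2.263
v -0.72 -0.442 4.173
v -0.863 -2.841 -2.073
v -0.341 -2.14 -1.769
v 0.341 -3.46 -2.711
v 0.863 -2.759 -2.407
v 0.512 -3.369 -1.806
v -0.232 -2.986 -1.412
v 0.232 -2.614 -3.068
v -0.512 -2.231 -2.674
v 0.336 -1.999 -2.384
v 0.508 -2.466 -1.604
v -0.508 -3.134 -2.876
v -0.336 -3.601 -2.096
f 2 1 4
f 2 4 3
f 4 1 5
f 4 5 3
f 5 1 6
f 5 6 3
f 6 1 7
f 6 7 3
f 7 1 8
f 7 8 3
f 8 1 9
f 8 9 3
f 9 1 10
f 9 10 3
f 10 1 11
f 10 11 3
f 11 1 12
f 11 12 3
f 12 1 13
f 12 13 3
f 13 1 14
f 13 14 3
f 14 1 15
f 14 15 3
f 15 1 16
f 15 16 3
f 16 1 2
f 16 2 3
f 18 20 17
f 21 18 17
f 17 20 19
f 19 21 17
f 18 24 20
f 22 18 21
f 22 24 18
f 20 24 19
f 23 21 19
f 19 24 23
f 23 22 21
f 24 22 23
f 25 36 30
f 25 30 26
f 25 26 32
f 25 32 35
f 25 35 36
f 26 30 34
f 30 36 29
f 36 35 27
f 35 32 31
f 32 26 33
f 28 34 29
f 28 29 27
f 28 27 31
f 28 31 33
f 28 33 34
f 29 34 30
f 27 29 36
f 31 27 35
f 33 31 32
f 34 33 26



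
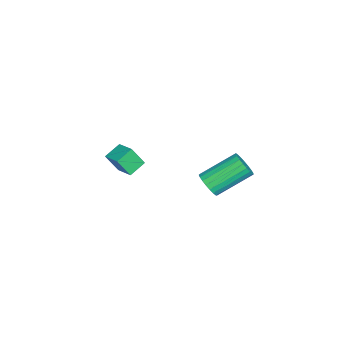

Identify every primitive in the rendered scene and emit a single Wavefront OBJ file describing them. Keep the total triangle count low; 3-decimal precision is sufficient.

v 4.179 0.61 -1.769
v 4.519 0.448 -1.252
v 3.721 1.827 -0.293
v 3.381 1.99 -0.811
v 4.68 0.623 -1.371
v 3.881 2.003 -0.412
v 4.754 0.797 -1.559
v 3.956 2.176 -0.6
v 4.729 0.938 -1.783
v 3.93 2.317 -0.824
v 4.609 1.023 -2.005
v 3.81 2.402 -1.046
v 4.414 1.036 -2.186
v 3.615 2.415 -1.227
v 4.179 0.975 -2.295
v 3.38 2.355 -1.336
v 3.944 0.852 -2.313
v 3.145 2.231 -1.354
v 3.75 0.687 -2.237
v 2.951 2.066 -1.279
v 3.629 0.508 -2.081
v 2.831 1.888 -1.122
v 3.605 0.347 -1.87
v 2.806 1.727 -0.911
v 3.679 0.232 -1.642
v 2.88 1.611 -0.683
v 3.84 0.182 -1.436
v 3.041 1.561 -0.477
v 4.06 0.206 -1.288
v 3.261 1.586 -0.329
v 4.3 0.3 -1.223
v 3.501 1.679 -0.264
v 0.314 -4.154 -4.788
v 0.432 -4.713 -3.848
v -0.371 -3.668 -4.413
v -0.253 -4.226 -3.473
v 1.013 -3.434 -4.447
v 1.131 -3.992 -3.507
v 0.328 -2.947 -4.072
v 0.446 -3.506 -3.132
f 2 1 5
f 2 5 3
f 3 5 6
f 3 6 4
f 5 1 7
f 5 7 6
f 6 7 8
f 6 8 4
f 7 1 9
f 7 9 8
f 8 9 10
f 8 10 4
f 9 1 11
f 9 11 10
f 10 11 12
f 10 12 4
f 11 1 13
f 11 13 12
f 12 13 14
f 12 14 4
f 13 1 15
f 13 15 14
f 14 15 16
f 14 16 4
f 15 1 17
f 15 17 16
f 16 17 18
f 16 18 4
f 17 1 19
f 17 19 18
f 18 19 20
f 18 20 4
f 19 1 21
f 19 21 20
f 20 21 22
f 20 22 4
f 21 1 23
f 21 23 22
f 22 23 24
f 22 24 4
f 23 1 25
f 23 25 24
f 24 25 26
f 24 26 4
f 25 1 27
f 25 27 26
f 26 27 28
f 26 28 4
f 27 1 29
f 27 29 28
f 28 29 30
f 28 30 4
f 29 1 31
f 29 31 30
f 30 31 32
f 30 32 4
f 31 1 2
f 31 2 32
f 32 2 3
f 32 3 4
f 34 36 33
f 37 34 33
f 33 36 35
f 35 37 33
f 34 40 36
f 38 34 37
f 38 40 34
f 36 40 35
f 39 37 35
f 35 40 39
f 39 38 37
f 40 38 39



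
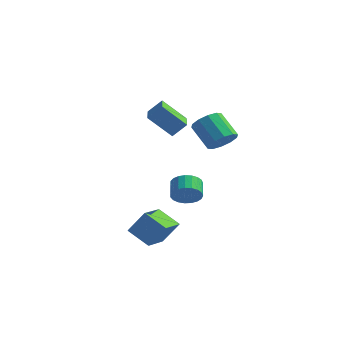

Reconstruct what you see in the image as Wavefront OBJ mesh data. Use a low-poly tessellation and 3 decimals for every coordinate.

v -4.002 1.762 2.778
v -5.188 0.971 4.167
v -3.387 2.34 3.632
v -4.573 1.548 5.02
v -2.647 0.052 2.96
v -3.833 -0.74 4.348
v -2.032 0.629 3.813
v -3.218 -0.162 5.202
v -0.566 -1.303 -0.868
v 0.155 -1.199 -0.291
v -0.453 -0.412 0.326
v -1.174 -0.517 -0.252
v 0.228 -0.931 -0.56
v -0.379 -0.144 0.057
v 0.164 -0.728 -0.883
v -0.444 0.059 -0.266
v -0.026 -0.624 -1.203
v -0.634 0.163 -0.586
v -0.31 -0.638 -1.465
v -0.918 0.149 -0.848
v -0.638 -0.766 -1.624
v -1.246 0.02 -1.007
v -0.954 -0.988 -1.653
v -1.562 -0.201 -1.036
v -1.202 -1.264 -1.545
v -1.81 -0.478 -0.929
v -1.341 -1.547 -1.321
v -1.949 -0.76 -0.704
v -1.345 -1.788 -1.019
v -1.953 -1.001 -0.402
v -1.215 -1.945 -0.69
v -1.823 -1.158 -0.073
v -0.973 -1.991 -0.392
v -1.581 -1.204 0.225
v -0.66 -1.918 -0.177
v -1.268 -1.131 0.44
v -0.331 -1.739 -0.081
v -0.939 -0.952 0.536
v -0.043 -1.485 -0.121
v -0.65 -0.698 0.495
v -2.13 -4.641 -2.934
v -1.288 -4.164 -1.524
v -2.544 -2.862 -3.288
v -1.701 -2.385 -1.878
v -0.759 -4.495 -3.802
v 0.084 -4.018 -2.392
v -1.172 -2.716 -4.156
v -0.33 -2.239 -2.746
v -1.796 3.773 1.716
v -1.161 4.396 2.254
v -2.569 4.65 3.622
v -3.204 4.027 3.084
v -1.494 4.76 1.843
v -2.903 5.014 3.211
v -1.943 4.747 1.383
v -3.352 5.001 2.751
v -2.336 4.362 1.05
v -3.744 4.616 2.418
v -2.522 3.752 0.972
v -3.931 4.006 2.34
v -2.431 3.15 1.178
v -3.839 3.404 2.546
v -2.097 2.786 1.589
v -3.506 3.04 2.957
v -1.648 2.799 2.049
v -3.057 3.053 3.417
v -1.256 3.184 2.382
v -2.664 3.438 3.75
v -1.069 3.794 2.46
v -2.478 4.048 3.828
f 2 4 1
f 5 2 1
f 1 4 3
f 3 5 1
f 2 8 4
f 6 2 5
f 6 8 2
f 4 8 3
f 7 5 3
f 3 8 7
f 7 6 5
f 8 6 7
f 10 9 13
f 10 13 11
f 11 13 14
f 11 14 12
f 13 9 15
f 13 15 14
f 14 15 16
f 14 16 12
f 15 9 17
f 15 17 16
f 16 17 18
f 16 18 12
f 17 9 19
f 17 19 18
f 18 19 20
f 18 20 12
f 19 9 21
f 19 21 20
f 20 21 22
f 20 22 12
f 21 9 23
f 21 23 22
f 22 23 24
f 22 24 12
f 23 9 25
f 23 25 24
f 24 25 26
f 24 26 12
f 25 9 27
f 25 27 26
f 26 27 28
f 26 28 12
f 27 9 29
f 27 29 28
f 28 29 30
f 28 30 12
f 29 9 31
f 29 31 30
f 30 31 32
f 30 32 12
f 31 9 33
f 31 33 32
f 32 33 34
f 32 34 12
f 33 9 35
f 33 35 34
f 34 35 36
f 34 36 12
f 35 9 37
f 35 37 36
f 36 37 38
f 36 38 12
f 37 9 39
f 37 39 38
f 38 39 40
f 38 40 12
f 39 9 10
f 39 10 40
f 40 10 11
f 40 11 12
f 42 44 41
f 45 42 41
f 41 44 43
f 43 45 41
f 42 48 44
f 46 42 45
f 46 48 42
f 44 48 43
f 47 45 43
f 43 48 47
f 47 46 45
f 48 46 47
f 50 49 53
f 50 53 51
f 51 53 54
f 51 54 52
f 53 49 55
f 53 55 54
f 54 55 56
f 54 56 52
f 55 49 57
f 55 57 56
f 56 57 58
f 56 58 52
f 57 49 59
f 57 59 58
f 58 59 60
f 58 60 52
f 59 49 61
f 59 61 60
f 60 61 62
f 60 62 52
f 61 49 63
f 61 63 62
f 62 63 64
f 62 64 52
f 63 49 65
f 63 65 64
f 64 65 66
f 64 66 52
f 65 49 67
f 65 67 66
f 66 67 68
f 66 68 52
f 67 49 69
f 67 69 68
f 68 69 70
f 68 70 52
f 69 49 50
f 69 50 70
f 70 50 51
f 70 51 52



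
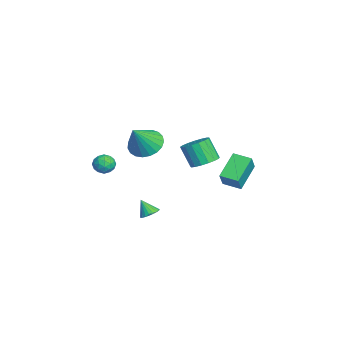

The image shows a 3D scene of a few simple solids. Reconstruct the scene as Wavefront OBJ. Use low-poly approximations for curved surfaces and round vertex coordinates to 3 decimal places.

v 2.019 -1.511 -1.608
v 2.35 -1.132 -1.281
v 1.681 -1.989 -0.712
v 2.132 -1.01 -1.298
v 1.896 -0.975 -1.369
v 1.68 -1.033 -1.481
v 1.523 -1.173 -1.615
v 1.452 -1.372 -1.747
v 1.479 -1.595 -1.856
v 1.599 -1.803 -1.922
v 1.792 -1.961 -1.933
v 2.024 -2.042 -1.889
v 2.255 -2.03 -1.795
v 2.445 -1.929 -1.67
v 2.562 -1.756 -1.533
v 2.585 -1.54 -1.41
v 2.509 -1.319 -1.321
v -0.607 -3.271 0.877
v -0.362 -3.616 1.44
v -0.818 -4.264 0.36
v -0.573 -4.609 0.923
v -1.179 -4.252 0.965
v -1.048 -3.638 1.285
v -0.132 -4.242 0.515
v -0.001 -3.628 0.835
v -0.068 -4.216 1.217
v -0.715 -4.223 1.494
v -0.465 -3.657 0.306
v -1.112 -3.664 0.583
v -0.466 -3.356 1.204
v -0.714 -4.524 0.596
v -1.071 -4.314 0.621
v -0.926 -4.517 0.952
v -0.869 -3.369 1.112
v -0.725 -3.572 1.443
v -1.206 -3.946 1.164
v -0.455 -4.308 0.357
v -0.311 -4.511 0.688
v -0.254 -3.363 0.848
v -0.109 -3.566 1.179
v 0.026 -3.934 0.636
v -0.149 -3.912 1.403
v -0.273 -4.496 1.1
v -0.014 -4.279 0.86
v 0.063 -3.918 1.048
v -0.529 -3.916 1.567
v -0.654 -4.5 1.263
v -1.01 -4.29 1.288
v -0.933 -3.929 1.475
v -0.357 -4.268 1.435
v -0.526 -3.38 0.537
v -0.651 -3.964 0.233
v -0.247 -3.951 0.325
v -0.17 -3.59 0.512
v -0.907 -3.384 0.7
v -1.031 -3.968 0.397
v -1.243 -3.962 0.752
v -1.166 -3.601 0.94
v -0.823 -3.612 0.365
v 0.021 -1.647 2.81
v 0.88 -1.058 2.567
v 0.959 -2.373 4.37
v 0.652 -0.783 2.832
v 0.314 -0.658 3.094
v -0.074 -0.704 3.306
v -0.446 -0.913 3.432
v -0.737 -1.249 3.451
v -0.897 -1.653 3.359
v -0.899 -2.057 3.172
v -0.741 -2.39 2.923
v -0.452 -2.594 2.654
v -0.081 -2.635 2.411
v 0.308 -2.505 2.238
v 0.647 -2.226 2.164
v 0.878 -1.848 2.201
v 0.96 -1.434 2.344
v 3.474 1.383 3.164
v 4.252 1.155 3.384
v 3.744 0.629 4.636
v 2.966 0.857 4.416
v 4.217 1.529 3.527
v 3.709 1.003 4.779
v 4.012 1.87 3.587
v 3.504 1.344 4.839
v 3.684 2.099 3.55
v 3.176 1.573 4.802
v 3.308 2.164 3.425
v 2.799 1.638 4.677
v 2.969 2.05 3.239
v 2.461 1.524 4.491
v 2.747 1.784 3.037
v 2.239 1.258 4.289
v 2.691 1.425 2.864
v 2.183 0.899 4.116
v 2.814 1.057 2.759
v 2.306 0.531 4.011
v 3.089 0.764 2.747
v 2.581 0.238 3.999
v 3.452 0.612 2.831
v 2.944 0.086 4.083
v 3.82 0.637 2.991
v 3.312 0.111 4.243
v 4.109 0.833 3.191
v 3.6 0.307 4.443
v -2.246 3.551 -0.031
v -1.528 3.308 1.025
v -1.697 4.551 -0.174
v -0.979 4.308 0.882
v -0.961 2.692 -1.102
v -0.243 2.449 -0.046
v -0.412 3.692 -1.245
v 0.306 3.449 -0.189
f 2 1 4
f 2 4 3
f 4 1 5
f 4 5 3
f 5 1 6
f 5 6 3
f 6 1 7
f 6 7 3
f 7 1 8
f 7 8 3
f 8 1 9
f 8 9 3
f 9 1 10
f 9 10 3
f 10 1 11
f 10 11 3
f 11 1 12
f 11 12 3
f 12 1 13
f 12 13 3
f 13 1 14
f 13 14 3
f 14 1 15
f 14 15 3
f 15 1 16
f 15 16 3
f 16 1 17
f 16 17 3
f 17 1 2
f 17 2 3
f 18 55 34
f 55 29 58
f 34 58 23
f 55 58 34
f 18 34 30
f 34 23 35
f 30 35 19
f 34 35 30
f 18 30 39
f 30 19 40
f 39 40 25
f 30 40 39
f 18 39 51
f 39 25 54
f 51 54 28
f 39 54 51
f 18 51 55
f 51 28 59
f 55 59 29
f 51 59 55
f 19 35 46
f 35 23 49
f 46 49 27
f 35 49 46
f 23 58 36
f 58 29 57
f 36 57 22
f 58 57 36
f 29 59 56
f 59 28 52
f 56 52 20
f 59 52 56
f 28 54 53
f 54 25 41
f 53 41 24
f 54 41 53
f 25 40 45
f 40 19 42
f 45 42 26
f 40 42 45
f 21 47 33
f 47 27 48
f 33 48 22
f 47 48 33
f 21 33 31
f 33 22 32
f 31 32 20
f 33 32 31
f 21 31 38
f 31 20 37
f 38 37 24
f 31 37 38
f 21 38 43
f 38 24 44
f 43 44 26
f 38 44 43
f 21 43 47
f 43 26 50
f 47 50 27
f 43 50 47
f 22 48 36
f 48 27 49
f 36 49 23
f 48 49 36
f 20 32 56
f 32 22 57
f 56 57 29
f 32 57 56
f 24 37 53
f 37 20 52
f 53 52 28
f 37 52 53
f 26 44 45
f 44 24 41
f 45 41 25
f 44 41 45
f 27 50 46
f 50 26 42
f 46 42 19
f 50 42 46
f 61 60 63
f 61 63 62
f 63 60 64
f 63 64 62
f 64 60 65
f 64 65 62
f 65 60 66
f 65 66 62
f 66 60 67
f 66 67 62
f 67 60 68
f 67 68 62
f 68 60 69
f 68 69 62
f 69 60 70
f 69 70 62
f 70 60 71
f 70 71 62
f 71 60 72
f 71 72 62
f 72 60 73
f 72 73 62
f 73 60 74
f 73 74 62
f 74 60 75
f 74 75 62
f 75 60 76
f 75 76 62
f 76 60 61
f 76 61 62
f 78 77 81
f 78 81 79
f 79 81 82
f 79 82 80
f 81 77 83
f 81 83 82
f 82 83 84
f 82 84 80
f 83 77 85
f 83 85 84
f 84 85 86
f 84 86 80
f 85 77 87
f 85 87 86
f 86 87 88
f 86 88 80
f 87 77 89
f 87 89 88
f 88 89 90
f 88 90 80
f 89 77 91
f 89 91 90
f 90 91 92
f 90 92 80
f 91 77 93
f 91 93 92
f 92 93 94
f 92 94 80
f 93 77 95
f 93 95 94
f 94 95 96
f 94 96 80
f 95 77 97
f 95 97 96
f 96 97 98
f 96 98 80
f 97 77 99
f 97 99 98
f 98 99 100
f 98 100 80
f 99 77 101
f 99 101 100
f 100 101 102
f 100 102 80
f 101 77 103
f 101 103 102
f 102 103 104
f 102 104 80
f 103 77 78
f 103 78 104
f 104 78 79
f 104 79 80
f 106 108 105
f 109 106 105
f 105 108 107
f 107 109 105
f 106 112 108
f 110 106 109
f 110 112 106
f 108 112 107
f 111 109 107
f 107 112 111
f 111 110 109
f 112 110 111



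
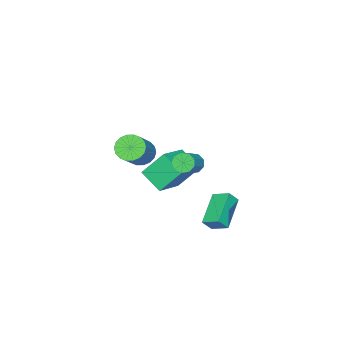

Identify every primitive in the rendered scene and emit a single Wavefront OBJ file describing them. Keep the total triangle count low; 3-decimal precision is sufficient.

v -1.558 -4.069 -2.788
v -1.188 -3.561 -3.374
v 0.349 -3.002 -1.918
v -0.022 -3.511 -1.332
v -1.436 -3.326 -3.203
v 0.101 -2.767 -1.746
v -1.709 -3.238 -2.949
v -0.172 -2.679 -1.492
v -1.952 -3.315 -2.663
v -0.415 -2.756 -1.206
v -2.117 -3.541 -2.402
v -0.58 -2.982 -0.946
v -2.171 -3.872 -2.218
v -0.634 -3.313 -0.761
v -2.104 -4.242 -2.146
v -0.567 -3.683 -0.69
v -1.929 -4.578 -2.202
v -0.392 -4.019 -0.746
v -1.681 -4.813 -2.374
v -0.144 -4.254 -0.917
v -1.408 -4.901 -2.628
v 0.129 -4.342 -1.171
v -1.165 -4.824 -2.914
v 0.372 -4.265 -1.457
v -1 -4.598 -3.174
v 0.537 -4.039 -1.718
v -0.946 -4.267 -3.359
v 0.591 -3.708 -1.902
v -1.013 -3.897 -3.43
v 0.524 -3.338 -1.974
v 1.193 2.74 -4.135
v -0.463 2.148 -3.225
v 1.099 3.712 -3.673
v -0.557 3.12 -2.764
v 1.637 2.48 -3.496
v -0.019 1.888 -2.587
v 1.543 3.452 -3.035
v -0.113 2.86 -2.125
v -0.08 -0.384 -2.976
v -0.235 -1.678 -2.214
v -0.755 0.528 -1.566
v -0.909 -0.767 -0.803
v 1.709 -0.173 -2.257
v 1.555 -1.468 -1.494
v 1.035 0.738 -0.846
v 0.88 -0.556 -0.084
v 0.305 0.856 -0.49
v 0.633 0.988 -1.011
v 1.764 1.257 -0.231
v 1.435 1.124 0.29
v 0.445 1.345 -0.861
v 1.575 1.614 -0.081
v 0.191 1.473 -0.538
v 1.321 1.742 0.243
v -0.01 1.312 -0.192
v 1.121 1.581 0.589
v -0.063 0.938 0.014
v 1.067 1.207 0.795
v 0.056 0.525 -0.016
v 1.186 0.794 0.765
v 0.291 0.266 -0.268
v 1.422 0.535 0.513
v 0.533 0.284 -0.624
v 1.664 0.553 0.157
v 0.668 0.569 -0.918
v 1.799 0.838 -0.137
f 2 1 5
f 2 5 3
f 3 5 6
f 3 6 4
f 5 1 7
f 5 7 6
f 6 7 8
f 6 8 4
f 7 1 9
f 7 9 8
f 8 9 10
f 8 10 4
f 9 1 11
f 9 11 10
f 10 11 12
f 10 12 4
f 11 1 13
f 11 13 12
f 12 13 14
f 12 14 4
f 13 1 15
f 13 15 14
f 14 15 16
f 14 16 4
f 15 1 17
f 15 17 16
f 16 17 18
f 16 18 4
f 17 1 19
f 17 19 18
f 18 19 20
f 18 20 4
f 19 1 21
f 19 21 20
f 20 21 22
f 20 22 4
f 21 1 23
f 21 23 22
f 22 23 24
f 22 24 4
f 23 1 25
f 23 25 24
f 24 25 26
f 24 26 4
f 25 1 27
f 25 27 26
f 26 27 28
f 26 28 4
f 27 1 29
f 27 29 28
f 28 29 30
f 28 30 4
f 29 1 2
f 29 2 30
f 30 2 3
f 30 3 4
f 32 34 31
f 35 32 31
f 31 34 33
f 33 35 31
f 32 38 34
f 36 32 35
f 36 38 32
f 34 38 33
f 37 35 33
f 33 38 37
f 37 36 35
f 38 36 37
f 40 42 39
f 43 40 39
f 39 42 41
f 41 43 39
f 40 46 42
f 44 40 43
f 44 46 40
f 42 46 41
f 45 43 41
f 41 46 45
f 45 44 43
f 46 44 45
f 48 47 51
f 48 51 49
f 49 51 52
f 49 52 50
f 51 47 53
f 51 53 52
f 52 53 54
f 52 54 50
f 53 47 55
f 53 55 54
f 54 55 56
f 54 56 50
f 55 47 57
f 55 57 56
f 56 57 58
f 56 58 50
f 57 47 59
f 57 59 58
f 58 59 60
f 58 60 50
f 59 47 61
f 59 61 60
f 60 61 62
f 60 62 50
f 61 47 63
f 61 63 62
f 62 63 64
f 62 64 50
f 63 47 65
f 63 65 64
f 64 65 66
f 64 66 50
f 65 47 48
f 65 48 66
f 66 48 49
f 66 49 50



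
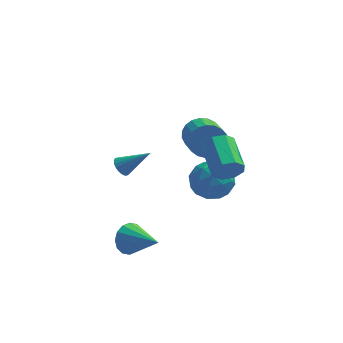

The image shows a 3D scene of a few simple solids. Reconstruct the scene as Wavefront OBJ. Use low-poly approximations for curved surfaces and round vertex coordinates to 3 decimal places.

v 2.783 2.489 0.463
v 3.415 2.314 -0.238
v 3.79 0.655 0.516
v 3.157 0.831 1.217
v 3.643 2.49 0.038
v 4.018 0.832 0.792
v 3.723 2.667 0.387
v 4.098 1.009 1.141
v 3.64 2.813 0.749
v 4.015 1.155 1.503
v 3.409 2.903 1.062
v 3.783 1.244 1.816
v 3.069 2.921 1.271
v 3.444 1.263 2.025
v 2.68 2.865 1.34
v 3.055 1.207 2.094
v 2.309 2.744 1.258
v 2.683 1.085 2.012
v 2.019 2.578 1.038
v 2.394 0.92 1.792
v 1.862 2.398 0.719
v 2.237 0.739 1.473
v 1.864 2.233 0.356
v 2.238 0.574 1.11
v 2.024 2.112 0.011
v 2.399 0.454 0.765
v 2.316 2.057 -0.256
v 2.691 0.398 0.498
v 2.689 2.076 -0.399
v 3.063 0.418 0.356
v 3.077 2.167 -0.392
v 3.452 0.509 0.362
v 3.446 1.097 -1.341
v 4.287 0.312 -1.538
v 2.473 -0.192 -0.362
v 3.314 -0.977 -0.559
v 3.518 -0.068 0.144
v 4.119 0.729 -0.461
v 2.641 -0.609 -1.439
v 3.242 0.188 -2.044
v 3.789 -0.742 -1.599
v 4.331 -0.408 -0.621
v 2.429 0.528 -1.279
v 2.971 0.862 -0.301
v 3.952 0.817 -1.526
v 2.808 -0.697 -0.374
v 2.928 -0.163 0.039
v 3.422 -0.625 -0.077
v 3.853 1.062 -0.892
v 4.347 0.601 -1.008
v 3.895 0.378 -0.02
v 2.413 -0.481 -0.892
v 2.907 -0.942 -1.008
v 3.338 0.745 -1.823
v 3.832 0.283 -1.939
v 2.865 -0.258 -1.88
v 4.154 -0.263 -1.677
v 3.582 -1.021 -1.102
v 3.186 -0.805 -1.619
v 3.54 -0.336 -1.974
v 4.472 -0.067 -1.102
v 3.9 -0.824 -0.527
v 4.02 -0.29 -0.113
v 4.373 0.178 -0.469
v 4.18 -0.687 -1.138
v 2.86 0.944 -1.373
v 2.288 0.187 -0.798
v 2.387 -0.058 -1.431
v 2.74 0.41 -1.787
v 3.178 1.141 -0.798
v 2.606 0.383 -0.223
v 3.22 0.456 0.074
v 3.574 0.925 -0.281
v 2.58 0.807 -0.762
v 4.199 -3.619 2.696
v 4.466 -3.315 2.017
v 3.948 -1.637 2.566
v 3.681 -1.941 3.244
v 3.886 -3.483 1.983
v 3.368 -1.805 2.532
v 3.489 -3.731 2.367
v 2.972 -2.052 2.915
v 3.508 -3.913 2.943
v 2.991 -2.235 3.491
v 3.932 -3.923 3.374
v 3.414 -2.245 3.923
v 4.512 -3.755 3.408
v 3.994 -2.077 3.957
v 4.908 -3.508 3.025
v 4.391 -1.829 3.573
v 4.889 -3.325 2.449
v 4.372 -1.647 2.997
v -1.11 3.08 -2.581
v -0.744 3.124 -3.042
v 0.31 3.04 -1.459
v -0.779 3.346 -2.991
v -0.864 3.527 -2.877
v -0.986 3.64 -2.718
v -1.127 3.668 -2.538
v -1.266 3.606 -2.365
v -1.381 3.465 -2.225
v -1.454 3.264 -2.139
v -1.475 3.036 -2.12
v -1.441 2.814 -2.171
v -1.356 2.633 -2.285
v -1.234 2.52 -2.444
v -1.093 2.492 -2.623
v -0.954 2.553 -2.797
v -0.839 2.695 -2.937
v -0.766 2.896 -3.023
v -0.263 -2.954 -2.838
v 0.291 -2.736 -3.486
v 1.123 -4.106 -2.042
v 0.362 -2.425 -3.161
v 0.266 -2.256 -2.749
v 0.028 -2.274 -2.361
v -0.288 -2.474 -2.101
v -0.597 -2.803 -2.038
v -0.817 -3.172 -2.19
v -0.888 -3.483 -2.515
v -0.792 -3.652 -2.927
v -0.554 -3.634 -3.315
v -0.238 -3.434 -3.576
v 0.071 -3.105 -3.638
f 2 1 5
f 2 5 3
f 3 5 6
f 3 6 4
f 5 1 7
f 5 7 6
f 6 7 8
f 6 8 4
f 7 1 9
f 7 9 8
f 8 9 10
f 8 10 4
f 9 1 11
f 9 11 10
f 10 11 12
f 10 12 4
f 11 1 13
f 11 13 12
f 12 13 14
f 12 14 4
f 13 1 15
f 13 15 14
f 14 15 16
f 14 16 4
f 15 1 17
f 15 17 16
f 16 17 18
f 16 18 4
f 17 1 19
f 17 19 18
f 18 19 20
f 18 20 4
f 19 1 21
f 19 21 20
f 20 21 22
f 20 22 4
f 21 1 23
f 21 23 22
f 22 23 24
f 22 24 4
f 23 1 25
f 23 25 24
f 24 25 26
f 24 26 4
f 25 1 27
f 25 27 26
f 26 27 28
f 26 28 4
f 27 1 29
f 27 29 28
f 28 29 30
f 28 30 4
f 29 1 31
f 29 31 30
f 30 31 32
f 30 32 4
f 31 1 2
f 31 2 32
f 32 2 3
f 32 3 4
f 33 70 49
f 70 44 73
f 49 73 38
f 70 73 49
f 33 49 45
f 49 38 50
f 45 50 34
f 49 50 45
f 33 45 54
f 45 34 55
f 54 55 40
f 45 55 54
f 33 54 66
f 54 40 69
f 66 69 43
f 54 69 66
f 33 66 70
f 66 43 74
f 70 74 44
f 66 74 70
f 34 50 61
f 50 38 64
f 61 64 42
f 50 64 61
f 38 73 51
f 73 44 72
f 51 72 37
f 73 72 51
f 44 74 71
f 74 43 67
f 71 67 35
f 74 67 71
f 43 69 68
f 69 40 56
f 68 56 39
f 69 56 68
f 40 55 60
f 55 34 57
f 60 57 41
f 55 57 60
f 36 62 48
f 62 42 63
f 48 63 37
f 62 63 48
f 36 48 46
f 48 37 47
f 46 47 35
f 48 47 46
f 36 46 53
f 46 35 52
f 53 52 39
f 46 52 53
f 36 53 58
f 53 39 59
f 58 59 41
f 53 59 58
f 36 58 62
f 58 41 65
f 62 65 42
f 58 65 62
f 37 63 51
f 63 42 64
f 51 64 38
f 63 64 51
f 35 47 71
f 47 37 72
f 71 72 44
f 47 72 71
f 39 52 68
f 52 35 67
f 68 67 43
f 52 67 68
f 41 59 60
f 59 39 56
f 60 56 40
f 59 56 60
f 42 65 61
f 65 41 57
f 61 57 34
f 65 57 61
f 76 75 79
f 76 79 77
f 77 79 80
f 77 80 78
f 79 75 81
f 79 81 80
f 80 81 82
f 80 82 78
f 81 75 83
f 81 83 82
f 82 83 84
f 82 84 78
f 83 75 85
f 83 85 84
f 84 85 86
f 84 86 78
f 85 75 87
f 85 87 86
f 86 87 88
f 86 88 78
f 87 75 89
f 87 89 88
f 88 89 90
f 88 90 78
f 89 75 91
f 89 91 90
f 90 91 92
f 90 92 78
f 91 75 76
f 91 76 92
f 92 76 77
f 92 77 78
f 94 93 96
f 94 96 95
f 96 93 97
f 96 97 95
f 97 93 98
f 97 98 95
f 98 93 99
f 98 99 95
f 99 93 100
f 99 100 95
f 100 93 101
f 100 101 95
f 101 93 102
f 101 102 95
f 102 93 103
f 102 103 95
f 103 93 104
f 103 104 95
f 104 93 105
f 104 105 95
f 105 93 106
f 105 106 95
f 106 93 107
f 106 107 95
f 107 93 108
f 107 108 95
f 108 93 109
f 108 109 95
f 109 93 110
f 109 110 95
f 110 93 94
f 110 94 95
f 112 111 114
f 112 114 113
f 114 111 115
f 114 115 113
f 115 111 116
f 115 116 113
f 116 111 117
f 116 117 113
f 117 111 118
f 117 118 113
f 118 111 119
f 118 119 113
f 119 111 120
f 119 120 113
f 120 111 121
f 120 121 113
f 121 111 122
f 121 122 113
f 122 111 123
f 122 123 113
f 123 111 124
f 123 124 113
f 124 111 112
f 124 112 113



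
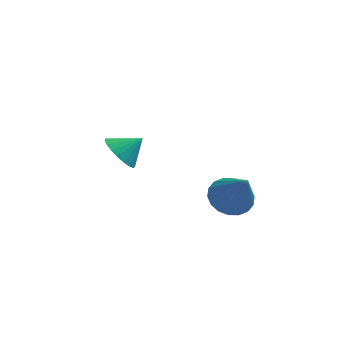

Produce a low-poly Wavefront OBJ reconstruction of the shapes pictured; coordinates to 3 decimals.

v -3 1.411 -3.709
v -2.334 1.282 -4.431
v -2.08 1.809 -2.931
v -2.452 1.672 -4.491
v -2.664 2.016 -4.417
v -2.935 2.256 -4.22
v -3.216 2.35 -3.935
v -3.461 2.281 -3.611
v -3.626 2.062 -3.304
v -3.682 1.73 -3.067
v -3.621 1.343 -2.941
v -3.452 0.968 -2.948
v -3.206 0.669 -3.087
v -2.923 0.498 -3.333
v -2.654 0.485 -3.645
v -2.445 0.633 -3.967
v -2.332 0.914 -4.245
v 2.291 -2.748 -2.994
v 3.194 -2.753 -3.399
v 3.069 -3.772 -1.246
v 3.189 -2.374 -3.175
v 3.007 -2.069 -2.915
v 2.683 -1.898 -2.67
v 2.281 -1.896 -2.49
v 1.881 -2.062 -2.409
v 1.562 -2.364 -2.444
v 1.388 -2.743 -2.588
v 1.392 -3.122 -2.813
v 1.575 -3.427 -3.073
v 1.899 -3.598 -3.317
v 2.301 -3.6 -3.498
v 2.701 -3.434 -3.578
v 3.02 -3.132 -3.543
f 2 1 4
f 2 4 3
f 4 1 5
f 4 5 3
f 5 1 6
f 5 6 3
f 6 1 7
f 6 7 3
f 7 1 8
f 7 8 3
f 8 1 9
f 8 9 3
f 9 1 10
f 9 10 3
f 10 1 11
f 10 11 3
f 11 1 12
f 11 12 3
f 12 1 13
f 12 13 3
f 13 1 14
f 13 14 3
f 14 1 15
f 14 15 3
f 15 1 16
f 15 16 3
f 16 1 17
f 16 17 3
f 17 1 2
f 17 2 3
f 19 18 21
f 19 21 20
f 21 18 22
f 21 22 20
f 22 18 23
f 22 23 20
f 23 18 24
f 23 24 20
f 24 18 25
f 24 25 20
f 25 18 26
f 25 26 20
f 26 18 27
f 26 27 20
f 27 18 28
f 27 28 20
f 28 18 29
f 28 29 20
f 29 18 30
f 29 30 20
f 30 18 31
f 30 31 20
f 31 18 32
f 31 32 20
f 32 18 33
f 32 33 20
f 33 18 19
f 33 19 20



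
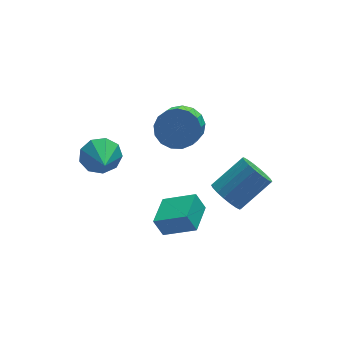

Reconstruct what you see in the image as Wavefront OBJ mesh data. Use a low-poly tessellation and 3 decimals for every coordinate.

v -1.607 1.147 -2.999
v -1.26 1.486 -2.229
v -1.833 -0.207 -2.301
v -1.875 1.58 -2.245
v -2.365 1.472 -2.614
v -2.5 1.212 -3.163
v -2.217 0.921 -3.635
v -1.648 0.736 -3.81
v -1.061 0.744 -3.605
v -0.729 0.94 -3.116
v -0.807 1.233 -2.573
v 1.953 1.218 -2.149
v 2.373 0.513 -2.684
v 1.826 -0.464 -1.827
v 1.407 0.242 -1.291
v 2.697 0.616 -2.361
v 2.15 -0.361 -1.503
v 2.85 0.857 -1.989
v 2.303 -0.12 -1.131
v 2.798 1.18 -1.653
v 2.251 0.204 -0.796
v 2.552 1.513 -1.431
v 2.006 0.536 -0.574
v 2.17 1.778 -1.374
v 1.623 0.801 -0.516
v 1.737 1.914 -1.494
v 1.19 0.938 -0.636
v 1.354 1.892 -1.764
v 0.808 0.915 -0.906
v 1.109 1.715 -2.122
v 0.562 0.738 -1.265
v 1.057 1.424 -2.487
v 0.51 0.447 -1.629
v 1.21 1.086 -2.774
v 0.663 0.109 -1.916
v 1.534 0.778 -2.917
v 0.987 -0.198 -2.06
v 1.953 0.572 -2.885
v 1.407 -0.405 -2.028
v 0.682 -4.211 -3.472
v 0.355 -3.973 -2.68
v -0.465 -3.473 -4.167
v -0.792 -3.235 -3.374
v 1.492 -2.985 -3.506
v 1.165 -2.747 -2.713
v 0.345 -2.247 -4.2
v 0.018 -2.009 -3.408
v 2.325 -3.059 -2.995
v 2.634 -2.543 -3.552
v 4.063 -2.244 -2.483
v 3.755 -2.761 -1.925
v 2.431 -2.324 -3.342
v 3.861 -2.025 -2.273
v 2.207 -2.251 -3.063
v 3.637 -1.952 -1.994
v 2.007 -2.338 -2.771
v 3.436 -2.039 -1.701
v 1.869 -2.568 -2.523
v 3.299 -2.269 -1.453
v 1.822 -2.895 -2.368
v 3.252 -2.596 -1.299
v 1.875 -3.255 -2.338
v 3.304 -2.956 -1.269
v 2.017 -3.576 -2.437
v 3.446 -3.277 -1.368
v 2.219 -3.795 -2.647
v 3.649 -3.496 -1.578
v 2.443 -3.868 -2.926
v 3.873 -3.569 -1.857
v 2.644 -3.781 -3.219
v 4.073 -3.482 -2.149
v 2.781 -3.551 -3.467
v 4.211 -3.252 -2.397
v 2.828 -3.224 -3.621
v 4.258 -2.925 -2.552
v 2.776 -2.864 -3.651
v 4.205 -2.565 -2.582
f 2 1 4
f 2 4 3
f 4 1 5
f 4 5 3
f 5 1 6
f 5 6 3
f 6 1 7
f 6 7 3
f 7 1 8
f 7 8 3
f 8 1 9
f 8 9 3
f 9 1 10
f 9 10 3
f 10 1 11
f 10 11 3
f 11 1 2
f 11 2 3
f 13 12 16
f 13 16 14
f 14 16 17
f 14 17 15
f 16 12 18
f 16 18 17
f 17 18 19
f 17 19 15
f 18 12 20
f 18 20 19
f 19 20 21
f 19 21 15
f 20 12 22
f 20 22 21
f 21 22 23
f 21 23 15
f 22 12 24
f 22 24 23
f 23 24 25
f 23 25 15
f 24 12 26
f 24 26 25
f 25 26 27
f 25 27 15
f 26 12 28
f 26 28 27
f 27 28 29
f 27 29 15
f 28 12 30
f 28 30 29
f 29 30 31
f 29 31 15
f 30 12 32
f 30 32 31
f 31 32 33
f 31 33 15
f 32 12 34
f 32 34 33
f 33 34 35
f 33 35 15
f 34 12 36
f 34 36 35
f 35 36 37
f 35 37 15
f 36 12 38
f 36 38 37
f 37 38 39
f 37 39 15
f 38 12 13
f 38 13 39
f 39 13 14
f 39 14 15
f 41 43 40
f 44 41 40
f 40 43 42
f 42 44 40
f 41 47 43
f 45 41 44
f 45 47 41
f 43 47 42
f 46 44 42
f 42 47 46
f 46 45 44
f 47 45 46
f 49 48 52
f 49 52 50
f 50 52 53
f 50 53 51
f 52 48 54
f 52 54 53
f 53 54 55
f 53 55 51
f 54 48 56
f 54 56 55
f 55 56 57
f 55 57 51
f 56 48 58
f 56 58 57
f 57 58 59
f 57 59 51
f 58 48 60
f 58 60 59
f 59 60 61
f 59 61 51
f 60 48 62
f 60 62 61
f 61 62 63
f 61 63 51
f 62 48 64
f 62 64 63
f 63 64 65
f 63 65 51
f 64 48 66
f 64 66 65
f 65 66 67
f 65 67 51
f 66 48 68
f 66 68 67
f 67 68 69
f 67 69 51
f 68 48 70
f 68 70 69
f 69 70 71
f 69 71 51
f 70 48 72
f 70 72 71
f 71 72 73
f 71 73 51
f 72 48 74
f 72 74 73
f 73 74 75
f 73 75 51
f 74 48 76
f 74 76 75
f 75 76 77
f 75 77 51
f 76 48 49
f 76 49 77
f 77 49 50
f 77 50 51



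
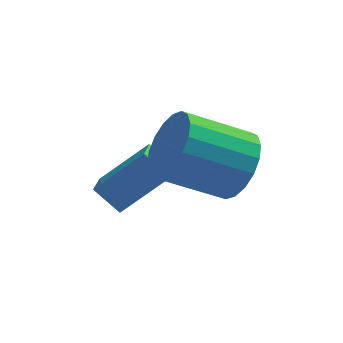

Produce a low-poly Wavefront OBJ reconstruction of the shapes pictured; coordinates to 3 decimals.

v -1.105 2.03 -1.942
v 0.189 2.278 -0.73
v -0.999 2.995 -2.253
v 0.295 3.244 -1.041
v -0.415 1.736 -2.619
v 0.879 1.985 -1.407
v -0.309 2.702 -2.93
v 0.985 2.95 -1.718
v 2.593 1.947 -0.903
v 3.138 1.754 0.021
v 1.373 1.48 1.006
v 0.827 1.673 0.083
v 3.071 2.234 0.034
v 1.306 1.96 1.019
v 2.909 2.657 -0.139
v 1.144 2.384 0.846
v 2.684 2.94 -0.463
v 0.919 2.666 0.523
v 2.441 3.026 -0.874
v 0.676 2.752 0.111
v 2.228 2.898 -1.291
v 0.463 2.624 -0.305
v 2.088 2.582 -1.631
v 0.323 2.308 -0.645
v 2.047 2.14 -1.826
v 0.282 1.866 -0.841
v 2.114 1.66 -1.839
v 0.349 1.386 -0.854
v 2.276 1.236 -1.666
v 0.511 0.963 -0.681
v 2.501 0.954 -1.343
v 0.736 0.68 -0.357
v 2.744 0.868 -0.931
v 0.979 0.594 0.054
v 2.957 0.996 -0.515
v 1.192 0.722 0.471
v 3.097 1.312 -0.175
v 1.332 1.038 0.811
f 2 4 1
f 5 2 1
f 1 4 3
f 3 5 1
f 2 8 4
f 6 2 5
f 6 8 2
f 4 8 3
f 7 5 3
f 3 8 7
f 7 6 5
f 8 6 7
f 10 9 13
f 10 13 11
f 11 13 14
f 11 14 12
f 13 9 15
f 13 15 14
f 14 15 16
f 14 16 12
f 15 9 17
f 15 17 16
f 16 17 18
f 16 18 12
f 17 9 19
f 17 19 18
f 18 19 20
f 18 20 12
f 19 9 21
f 19 21 20
f 20 21 22
f 20 22 12
f 21 9 23
f 21 23 22
f 22 23 24
f 22 24 12
f 23 9 25
f 23 25 24
f 24 25 26
f 24 26 12
f 25 9 27
f 25 27 26
f 26 27 28
f 26 28 12
f 27 9 29
f 27 29 28
f 28 29 30
f 28 30 12
f 29 9 31
f 29 31 30
f 30 31 32
f 30 32 12
f 31 9 33
f 31 33 32
f 32 33 34
f 32 34 12
f 33 9 35
f 33 35 34
f 34 35 36
f 34 36 12
f 35 9 37
f 35 37 36
f 36 37 38
f 36 38 12
f 37 9 10
f 37 10 38
f 38 10 11
f 38 11 12



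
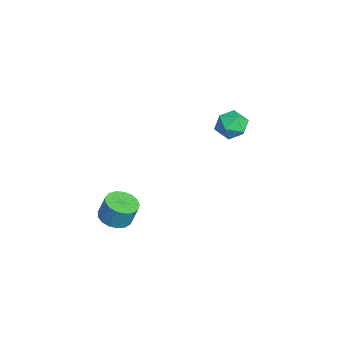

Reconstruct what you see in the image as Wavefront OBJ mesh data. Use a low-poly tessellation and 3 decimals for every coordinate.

v 3.062 -3.909 1.397
v 3.662 -3.558 1.208
v 3.797 -3.259 2.195
v 3.198 -3.611 2.383
v 3.413 -3.322 1.171
v 3.548 -3.024 2.158
v 3.084 -3.221 1.185
v 3.219 -2.923 2.172
v 2.75 -3.278 1.248
v 2.885 -2.979 2.235
v 2.487 -3.479 1.345
v 2.623 -3.18 2.332
v 2.357 -3.779 1.454
v 2.492 -3.48 2.441
v 2.387 -4.108 1.549
v 2.523 -3.81 2.536
v 2.573 -4.392 1.61
v 2.708 -4.094 2.597
v 2.871 -4.566 1.622
v 3.006 -4.267 2.608
v 3.212 -4.589 1.582
v 3.347 -4.29 2.569
v 3.519 -4.456 1.499
v 3.655 -4.157 2.486
v 3.722 -4.198 1.393
v 3.857 -3.9 2.38
v 3.773 -3.874 1.288
v 3.909 -3.575 2.275
v -2.055 2.061 2.032
v -1.63 1.373 2.064
v -2.65 1.747 3.156
v -2.225 1.059 3.188
v -1.852 1.77 3.293
v -1.485 1.964 2.598
v -2.795 1.156 2.622
v -2.428 1.35 1.927
v -2.088 0.813 2.429
v -1.505 1.193 2.843
v -2.775 1.927 2.377
v -2.192 2.307 2.791
f 2 1 5
f 2 5 3
f 3 5 6
f 3 6 4
f 5 1 7
f 5 7 6
f 6 7 8
f 6 8 4
f 7 1 9
f 7 9 8
f 8 9 10
f 8 10 4
f 9 1 11
f 9 11 10
f 10 11 12
f 10 12 4
f 11 1 13
f 11 13 12
f 12 13 14
f 12 14 4
f 13 1 15
f 13 15 14
f 14 15 16
f 14 16 4
f 15 1 17
f 15 17 16
f 16 17 18
f 16 18 4
f 17 1 19
f 17 19 18
f 18 19 20
f 18 20 4
f 19 1 21
f 19 21 20
f 20 21 22
f 20 22 4
f 21 1 23
f 21 23 22
f 22 23 24
f 22 24 4
f 23 1 25
f 23 25 24
f 24 25 26
f 24 26 4
f 25 1 27
f 25 27 26
f 26 27 28
f 26 28 4
f 27 1 2
f 27 2 28
f 28 2 3
f 28 3 4
f 29 40 34
f 29 34 30
f 29 30 36
f 29 36 39
f 29 39 40
f 30 34 38
f 34 40 33
f 40 39 31
f 39 36 35
f 36 30 37
f 32 38 33
f 32 33 31
f 32 31 35
f 32 35 37
f 32 37 38
f 33 38 34
f 31 33 40
f 35 31 39
f 37 35 36
f 38 37 30

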